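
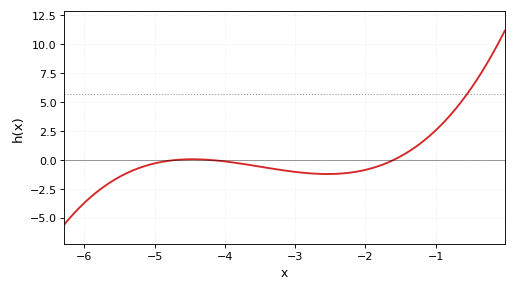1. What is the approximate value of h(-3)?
-1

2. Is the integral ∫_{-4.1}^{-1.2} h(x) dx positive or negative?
negative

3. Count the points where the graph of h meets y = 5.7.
1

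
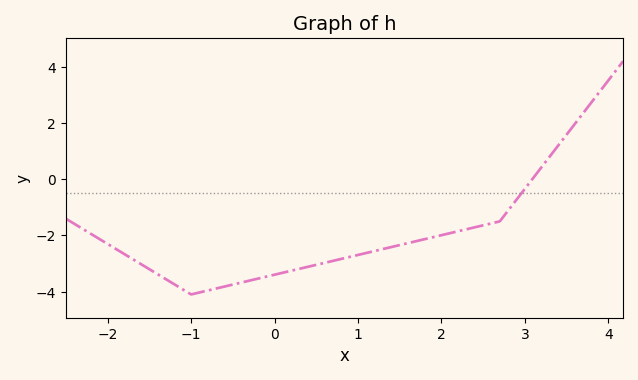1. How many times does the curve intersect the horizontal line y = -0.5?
1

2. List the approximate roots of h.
3.09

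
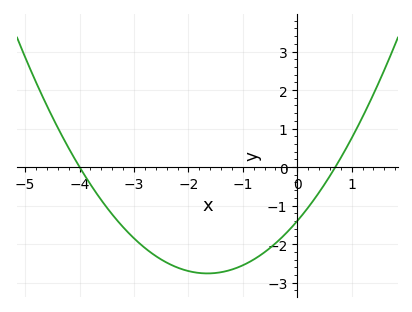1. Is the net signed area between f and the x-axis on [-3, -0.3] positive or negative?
negative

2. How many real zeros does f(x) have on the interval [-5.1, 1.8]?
2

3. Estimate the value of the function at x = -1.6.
-2.8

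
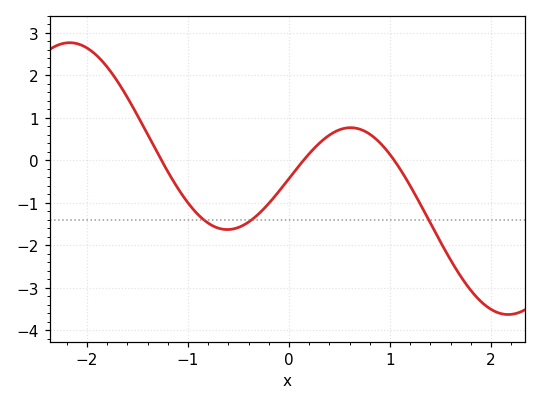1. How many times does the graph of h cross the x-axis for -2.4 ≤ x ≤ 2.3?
3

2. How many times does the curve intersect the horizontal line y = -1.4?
3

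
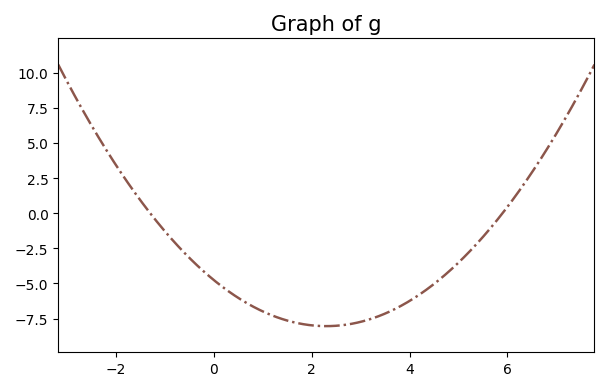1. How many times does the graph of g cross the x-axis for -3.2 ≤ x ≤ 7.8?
2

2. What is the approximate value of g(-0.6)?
-3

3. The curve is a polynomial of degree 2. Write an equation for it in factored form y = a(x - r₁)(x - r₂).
y = 0.62(x + 1.3)(x - 5.9)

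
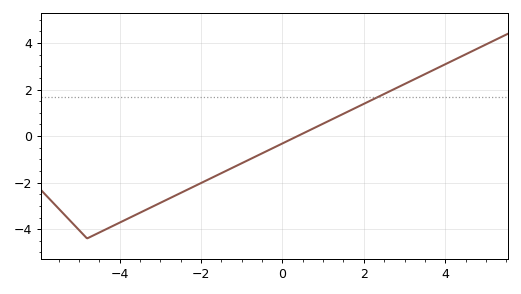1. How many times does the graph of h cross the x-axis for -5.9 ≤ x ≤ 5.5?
1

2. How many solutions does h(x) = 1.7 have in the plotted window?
1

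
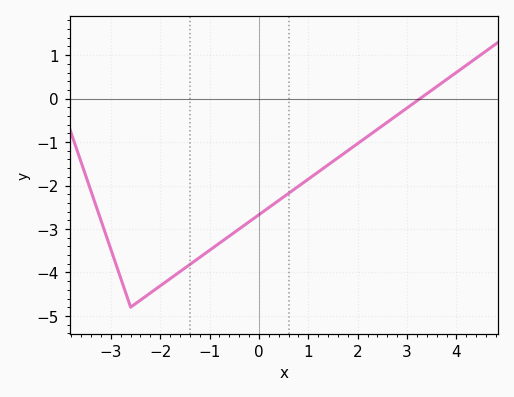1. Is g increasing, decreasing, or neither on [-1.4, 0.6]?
increasing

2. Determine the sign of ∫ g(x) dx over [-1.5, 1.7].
negative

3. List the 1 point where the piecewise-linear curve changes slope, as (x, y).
(-2.6, -4.8)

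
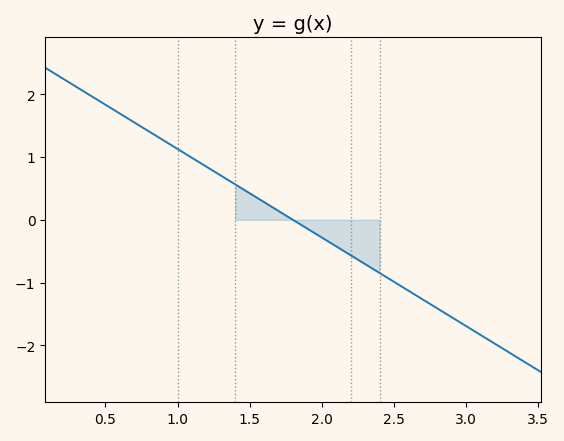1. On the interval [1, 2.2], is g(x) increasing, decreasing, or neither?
decreasing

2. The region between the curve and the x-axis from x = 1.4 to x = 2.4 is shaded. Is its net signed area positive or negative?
negative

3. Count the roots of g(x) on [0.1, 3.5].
1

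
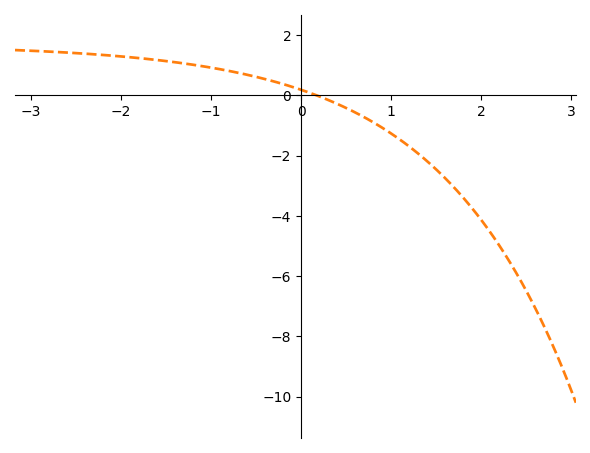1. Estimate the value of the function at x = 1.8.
-3.39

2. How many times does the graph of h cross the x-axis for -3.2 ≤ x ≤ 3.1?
1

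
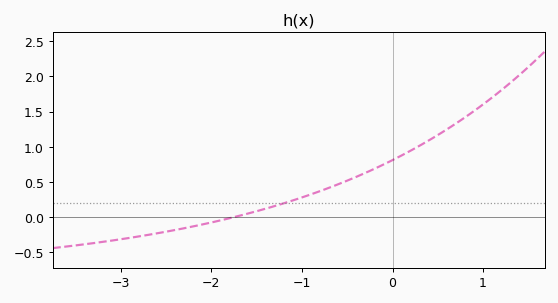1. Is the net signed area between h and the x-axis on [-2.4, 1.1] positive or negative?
positive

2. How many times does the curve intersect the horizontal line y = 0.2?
1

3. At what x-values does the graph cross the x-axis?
-1.75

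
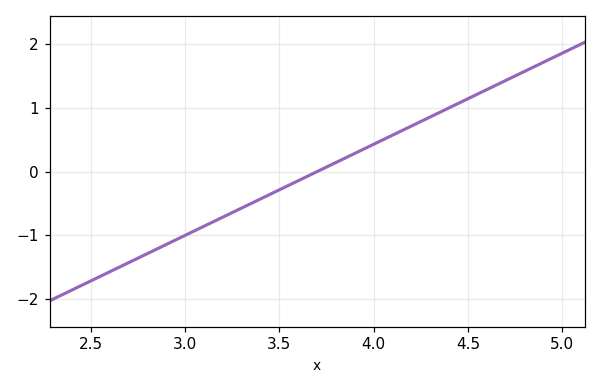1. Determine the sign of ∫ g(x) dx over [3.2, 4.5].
positive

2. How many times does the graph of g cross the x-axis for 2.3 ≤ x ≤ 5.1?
1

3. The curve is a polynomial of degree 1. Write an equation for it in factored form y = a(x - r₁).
y = 1.43(x - 3.7)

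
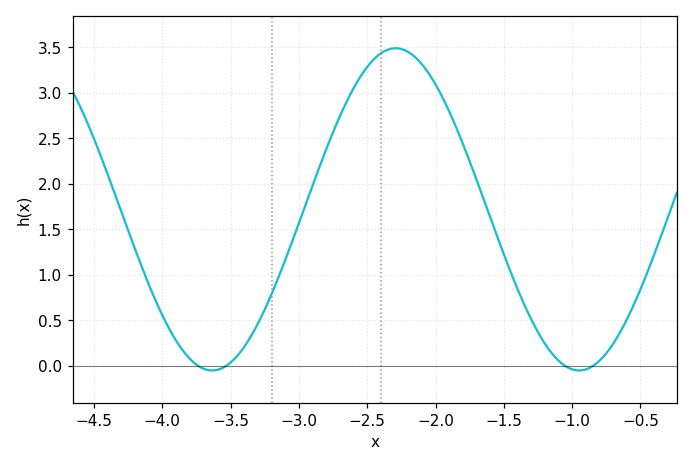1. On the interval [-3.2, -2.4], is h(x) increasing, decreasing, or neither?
increasing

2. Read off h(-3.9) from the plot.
0.281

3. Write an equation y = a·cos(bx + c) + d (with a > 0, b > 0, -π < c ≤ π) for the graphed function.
y = 1.77cos(2.34x - 0.92) + 1.72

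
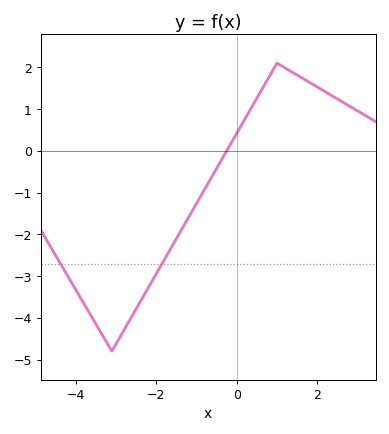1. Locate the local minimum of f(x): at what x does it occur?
-3.1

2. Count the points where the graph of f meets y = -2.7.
2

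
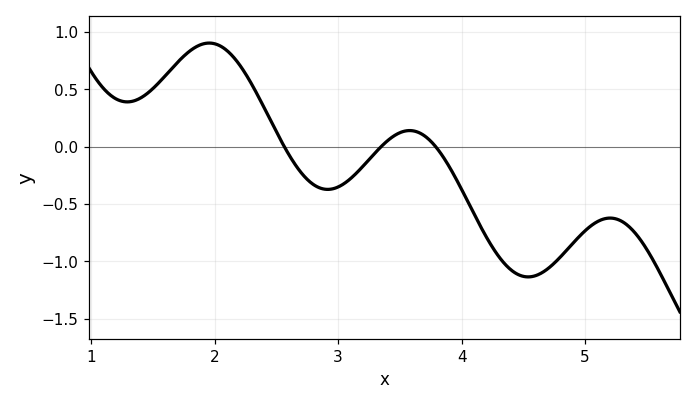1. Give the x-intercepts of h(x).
2.6, 3.3, 3.8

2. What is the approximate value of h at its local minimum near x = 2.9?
-0.35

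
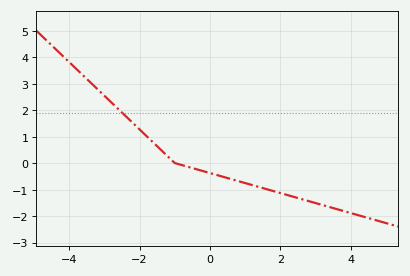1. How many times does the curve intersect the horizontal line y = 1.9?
1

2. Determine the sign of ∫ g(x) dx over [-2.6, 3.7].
negative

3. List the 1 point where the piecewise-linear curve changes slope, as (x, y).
(-1, 0)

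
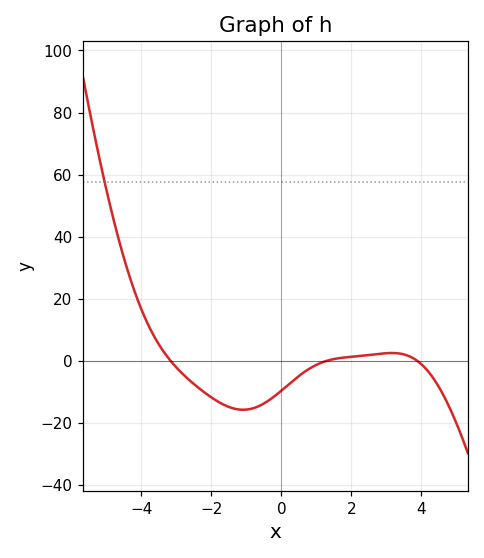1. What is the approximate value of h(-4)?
16.5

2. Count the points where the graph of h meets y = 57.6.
1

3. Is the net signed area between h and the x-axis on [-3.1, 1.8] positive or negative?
negative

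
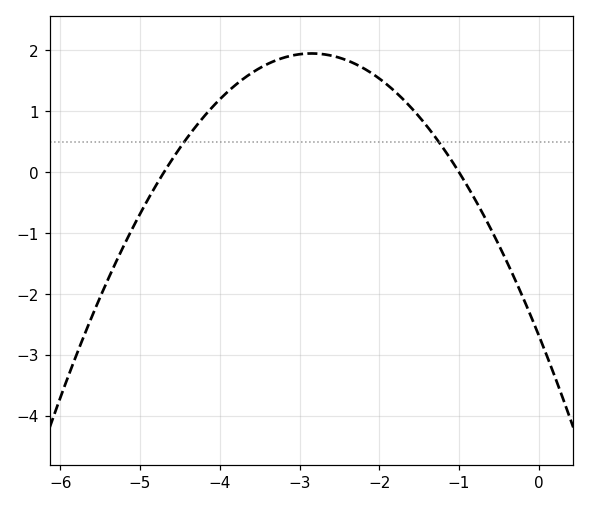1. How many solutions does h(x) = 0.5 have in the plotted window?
2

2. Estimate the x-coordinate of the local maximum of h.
-2.85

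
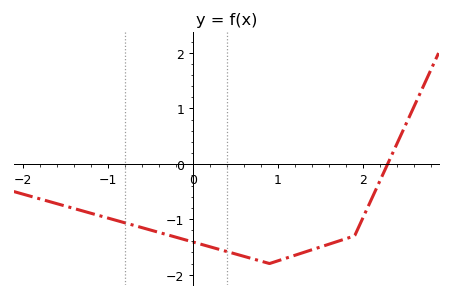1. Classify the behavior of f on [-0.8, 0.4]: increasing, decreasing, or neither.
decreasing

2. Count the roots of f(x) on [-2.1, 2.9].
1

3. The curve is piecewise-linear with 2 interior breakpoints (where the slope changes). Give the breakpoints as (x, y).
(0.9, -1.8); (1.9, -1.3)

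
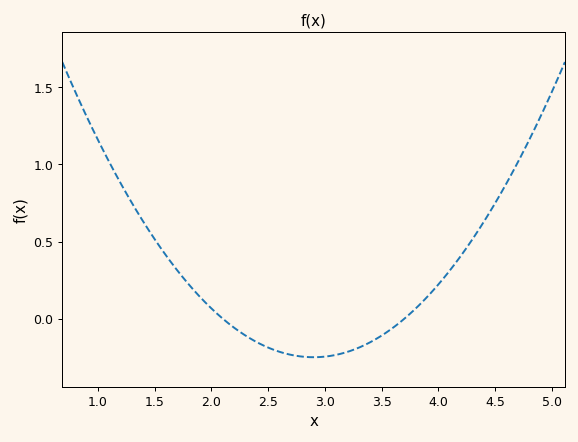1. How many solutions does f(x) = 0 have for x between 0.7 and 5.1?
2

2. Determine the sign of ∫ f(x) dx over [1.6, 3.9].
negative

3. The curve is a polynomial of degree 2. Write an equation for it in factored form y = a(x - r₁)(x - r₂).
y = 0.39(x - 2.1)(x - 3.7)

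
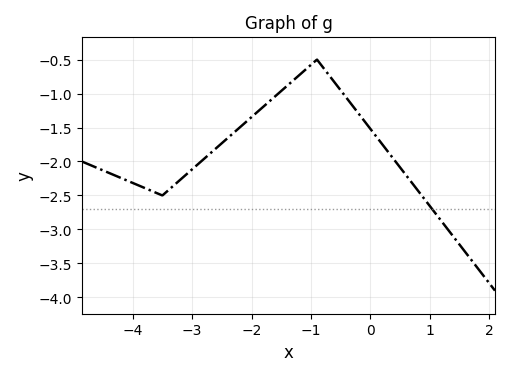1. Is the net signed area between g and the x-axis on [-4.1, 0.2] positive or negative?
negative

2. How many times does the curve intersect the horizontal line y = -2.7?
1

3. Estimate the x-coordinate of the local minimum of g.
-3.5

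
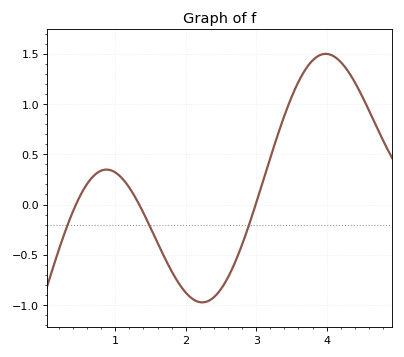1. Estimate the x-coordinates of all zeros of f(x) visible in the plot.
0.442, 1.34, 2.99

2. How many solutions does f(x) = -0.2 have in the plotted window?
3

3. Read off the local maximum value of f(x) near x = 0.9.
0.348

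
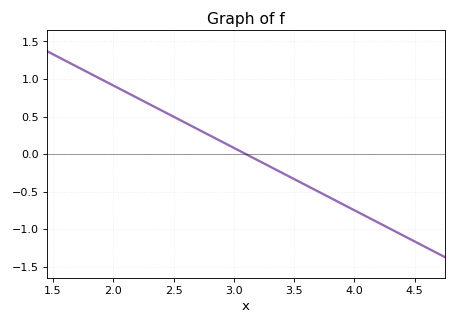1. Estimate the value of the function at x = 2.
0.9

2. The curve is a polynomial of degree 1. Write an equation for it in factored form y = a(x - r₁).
y = -0.83(x - 3.1)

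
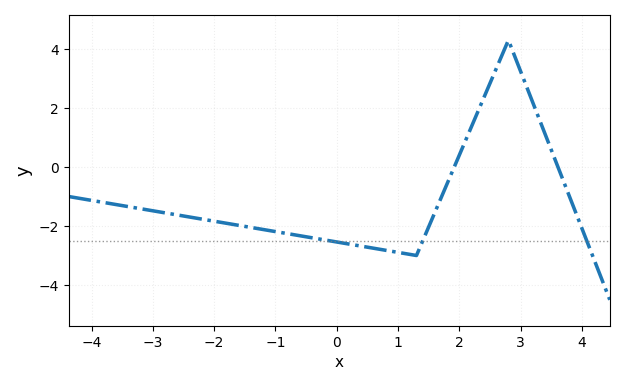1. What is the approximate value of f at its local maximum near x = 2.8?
4.29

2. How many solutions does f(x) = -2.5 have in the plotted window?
3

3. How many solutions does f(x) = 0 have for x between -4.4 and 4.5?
2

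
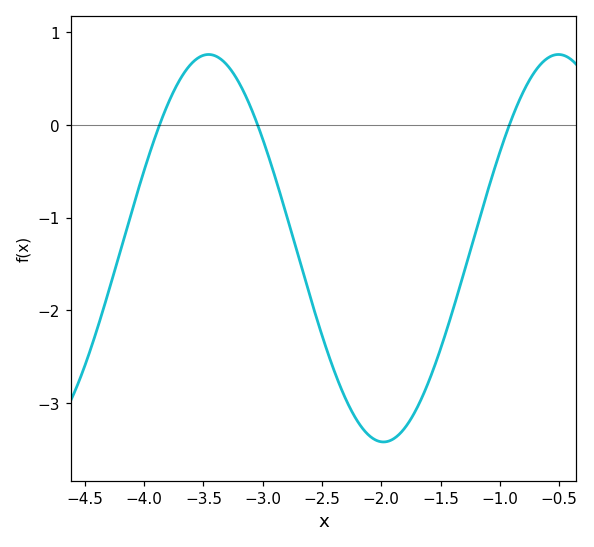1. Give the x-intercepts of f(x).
-3.87, -3.04, -0.92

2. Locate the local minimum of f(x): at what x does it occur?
-1.98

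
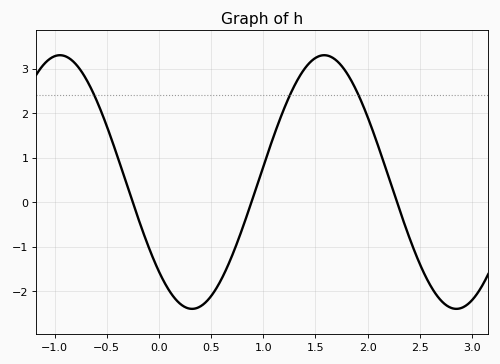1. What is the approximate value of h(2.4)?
-0.791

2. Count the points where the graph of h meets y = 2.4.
3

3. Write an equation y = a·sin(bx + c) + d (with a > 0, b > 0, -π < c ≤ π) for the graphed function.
y = 2.85sin(2.48x - 2.36) + 0.45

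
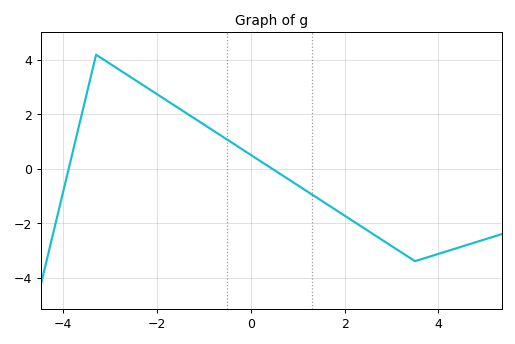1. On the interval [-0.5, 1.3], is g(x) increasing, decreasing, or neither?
decreasing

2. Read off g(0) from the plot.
0.512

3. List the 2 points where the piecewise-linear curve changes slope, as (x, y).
(-3.3, 4.2); (3.5, -3.4)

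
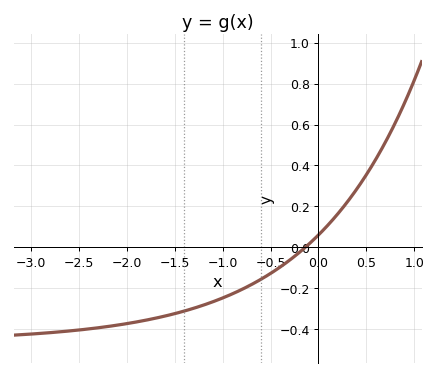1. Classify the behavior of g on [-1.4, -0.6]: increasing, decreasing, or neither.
increasing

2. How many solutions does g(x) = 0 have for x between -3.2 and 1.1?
1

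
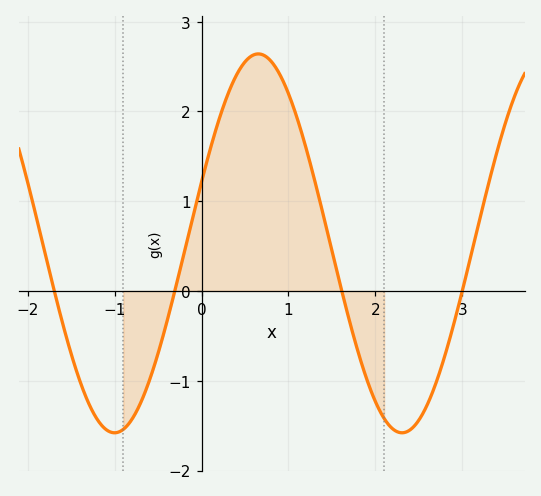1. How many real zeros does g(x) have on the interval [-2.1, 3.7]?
4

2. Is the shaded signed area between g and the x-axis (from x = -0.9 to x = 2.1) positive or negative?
positive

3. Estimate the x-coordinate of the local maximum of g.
0.653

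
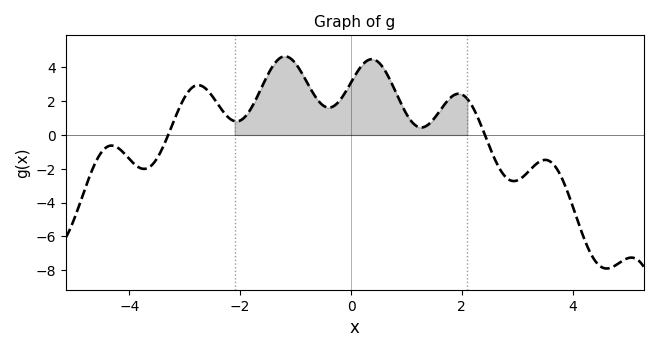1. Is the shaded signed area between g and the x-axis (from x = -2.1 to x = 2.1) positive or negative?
positive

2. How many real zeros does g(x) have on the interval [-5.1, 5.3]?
2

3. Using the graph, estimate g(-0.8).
3.2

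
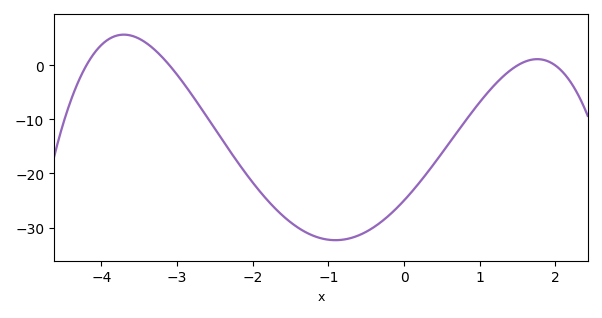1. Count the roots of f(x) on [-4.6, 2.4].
4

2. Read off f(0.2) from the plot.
-22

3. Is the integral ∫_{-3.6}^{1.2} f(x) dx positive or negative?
negative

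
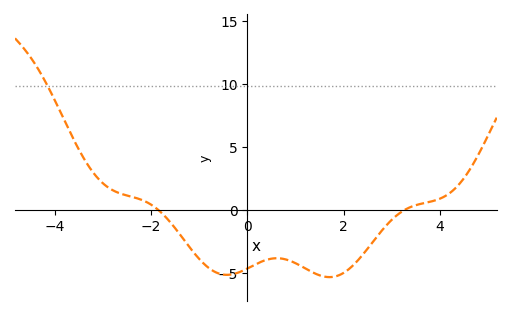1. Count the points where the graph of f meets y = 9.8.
1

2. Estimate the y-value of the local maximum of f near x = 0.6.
-3.86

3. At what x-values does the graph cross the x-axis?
-1.86, 3.28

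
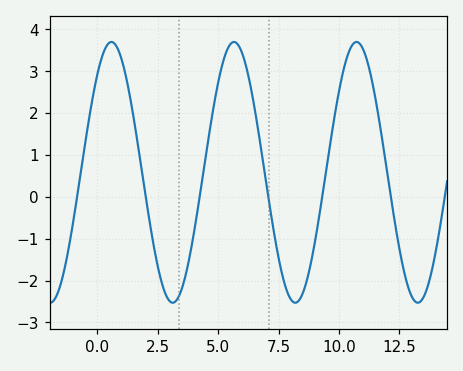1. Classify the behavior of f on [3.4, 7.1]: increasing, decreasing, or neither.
neither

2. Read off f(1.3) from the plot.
2.56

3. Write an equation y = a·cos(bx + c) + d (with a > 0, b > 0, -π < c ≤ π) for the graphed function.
y = 3.11cos(1.24x - 0.732) + 0.58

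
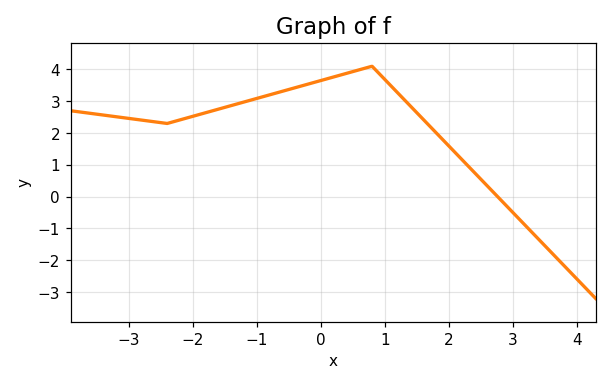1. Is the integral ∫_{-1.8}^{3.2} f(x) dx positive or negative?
positive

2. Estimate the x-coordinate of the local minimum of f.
-2.4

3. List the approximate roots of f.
2.8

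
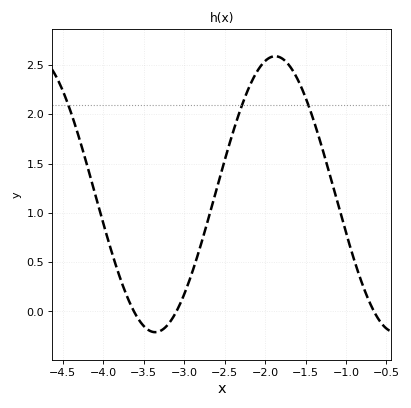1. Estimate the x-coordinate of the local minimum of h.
-3.36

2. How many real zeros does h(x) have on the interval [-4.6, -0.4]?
3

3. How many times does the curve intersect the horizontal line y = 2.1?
3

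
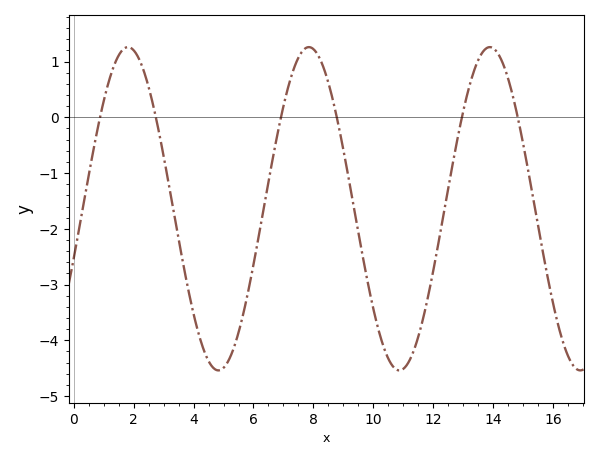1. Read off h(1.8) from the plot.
1.26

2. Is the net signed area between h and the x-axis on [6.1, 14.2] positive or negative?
negative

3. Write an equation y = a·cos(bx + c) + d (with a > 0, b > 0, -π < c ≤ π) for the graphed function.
y = 2.9cos(1.04x - 1.88) - 1.64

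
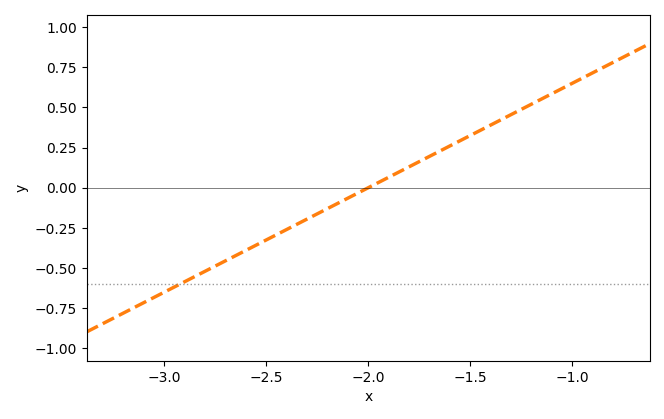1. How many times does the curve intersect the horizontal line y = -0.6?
1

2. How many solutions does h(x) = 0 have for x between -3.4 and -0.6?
1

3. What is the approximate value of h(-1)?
0.65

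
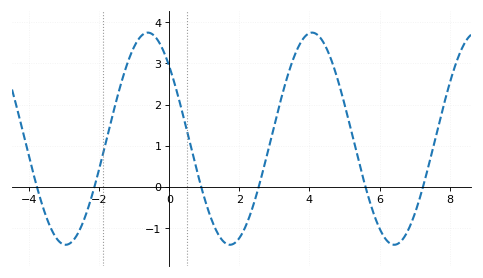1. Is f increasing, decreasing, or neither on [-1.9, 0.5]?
neither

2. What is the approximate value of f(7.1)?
-0.4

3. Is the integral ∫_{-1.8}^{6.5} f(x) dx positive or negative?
positive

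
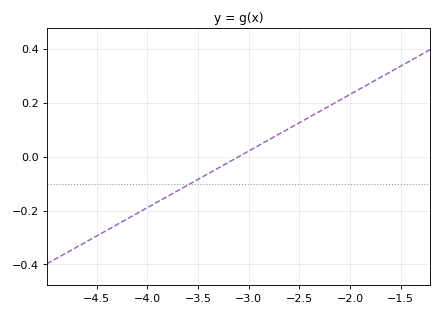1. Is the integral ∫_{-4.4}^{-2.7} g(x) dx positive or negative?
negative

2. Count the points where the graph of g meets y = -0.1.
1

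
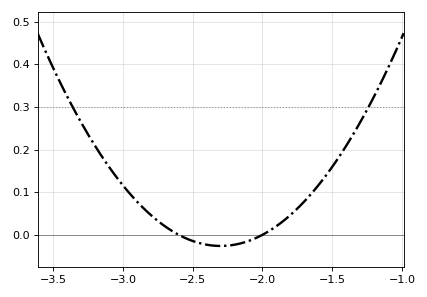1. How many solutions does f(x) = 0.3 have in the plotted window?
2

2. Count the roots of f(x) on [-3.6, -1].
2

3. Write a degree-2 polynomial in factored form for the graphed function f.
y = 0.29(x + 2.6)(x + 2)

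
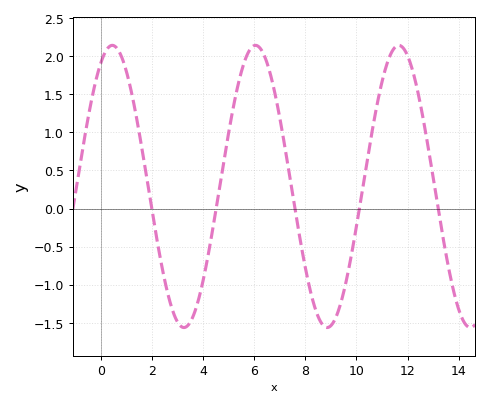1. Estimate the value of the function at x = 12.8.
0.8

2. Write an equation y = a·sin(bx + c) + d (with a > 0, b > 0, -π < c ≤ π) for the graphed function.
y = 1.85sin(1.1x + 1.1) + 0.29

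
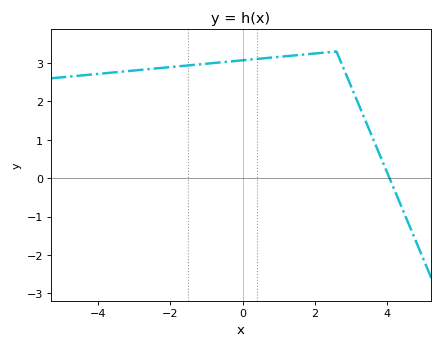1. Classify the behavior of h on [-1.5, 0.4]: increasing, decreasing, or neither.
increasing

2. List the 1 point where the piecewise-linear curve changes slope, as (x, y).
(2.6, 3.3)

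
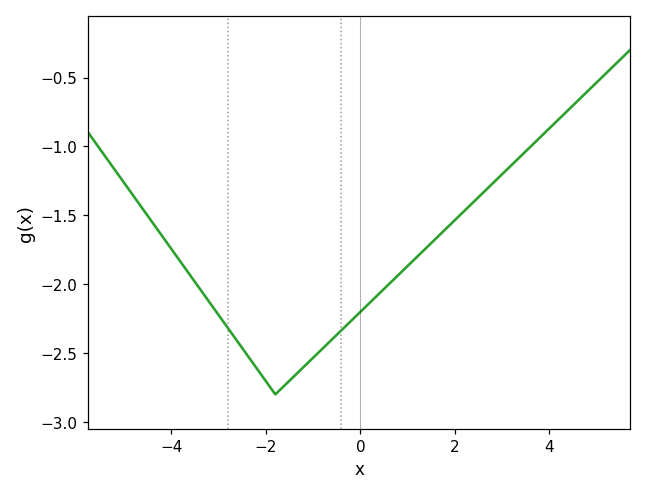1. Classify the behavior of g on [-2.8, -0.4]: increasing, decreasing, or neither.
neither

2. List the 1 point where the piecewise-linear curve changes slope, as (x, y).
(-1.8, -2.8)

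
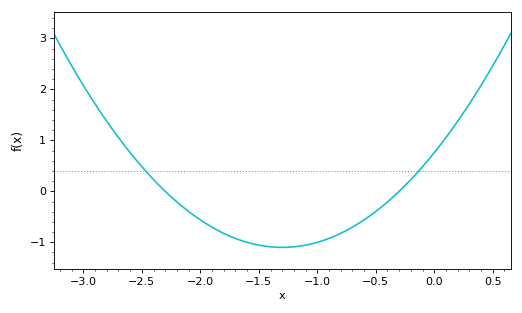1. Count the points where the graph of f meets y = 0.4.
2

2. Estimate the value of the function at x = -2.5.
0.484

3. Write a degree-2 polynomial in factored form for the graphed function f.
y = 1.1(x + 2.3)(x + 0.3)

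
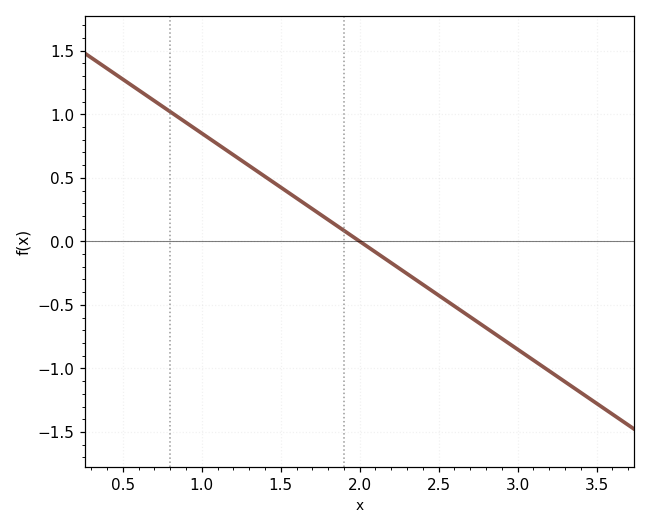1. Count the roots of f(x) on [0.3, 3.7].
1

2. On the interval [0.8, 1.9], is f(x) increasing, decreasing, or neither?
decreasing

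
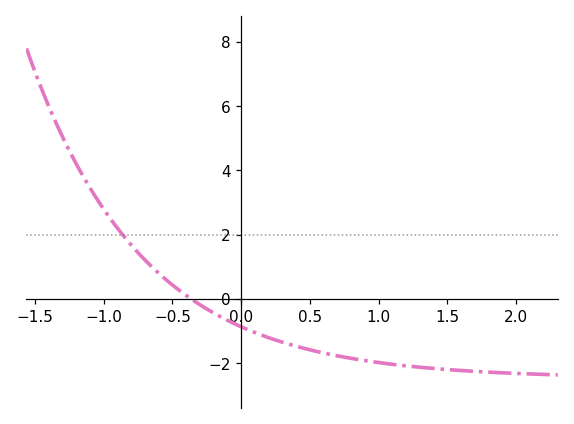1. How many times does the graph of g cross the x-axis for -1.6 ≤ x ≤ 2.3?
1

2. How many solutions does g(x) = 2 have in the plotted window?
1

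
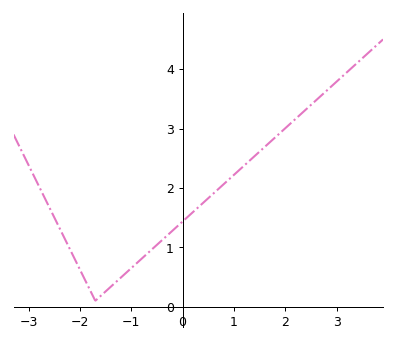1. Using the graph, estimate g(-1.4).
0.335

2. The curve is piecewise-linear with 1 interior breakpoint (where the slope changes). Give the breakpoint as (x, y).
(-1.7, 0.1)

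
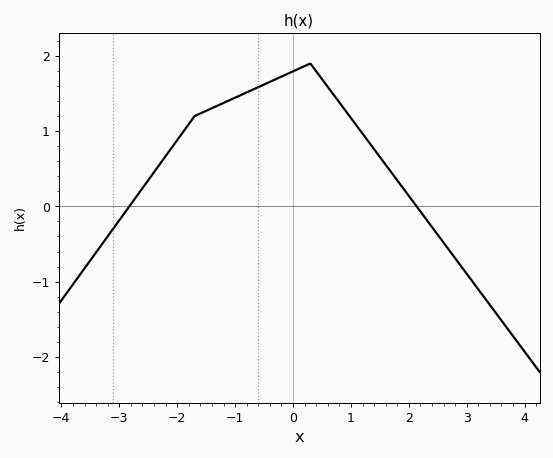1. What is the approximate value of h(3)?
-0.9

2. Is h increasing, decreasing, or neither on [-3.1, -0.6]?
increasing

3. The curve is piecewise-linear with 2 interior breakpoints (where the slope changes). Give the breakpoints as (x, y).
(-1.7, 1.2); (0.3, 1.9)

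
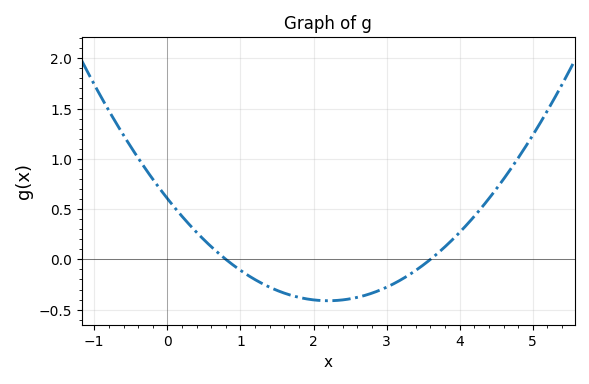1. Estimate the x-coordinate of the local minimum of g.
2.2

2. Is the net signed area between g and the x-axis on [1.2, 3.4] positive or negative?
negative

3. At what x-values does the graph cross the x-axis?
0.8, 3.6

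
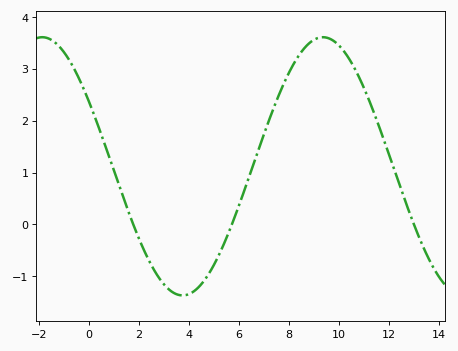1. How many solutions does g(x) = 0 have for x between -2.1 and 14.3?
3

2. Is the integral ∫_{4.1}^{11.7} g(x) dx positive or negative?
positive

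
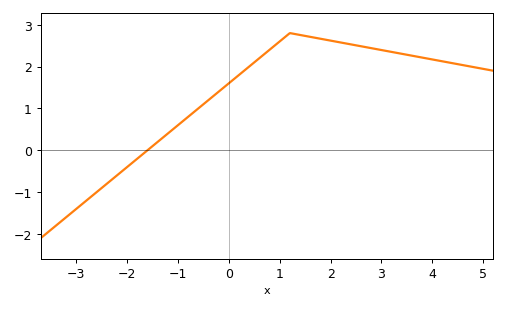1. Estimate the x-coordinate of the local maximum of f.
1.2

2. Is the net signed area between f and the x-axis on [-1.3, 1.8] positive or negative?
positive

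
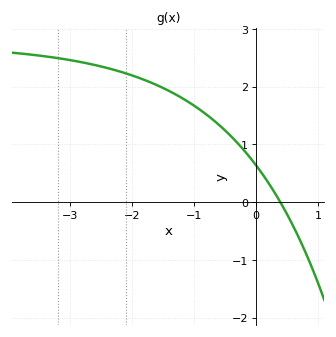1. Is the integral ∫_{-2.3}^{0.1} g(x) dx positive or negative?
positive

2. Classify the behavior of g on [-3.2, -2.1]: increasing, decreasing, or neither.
decreasing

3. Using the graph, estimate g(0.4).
-0.013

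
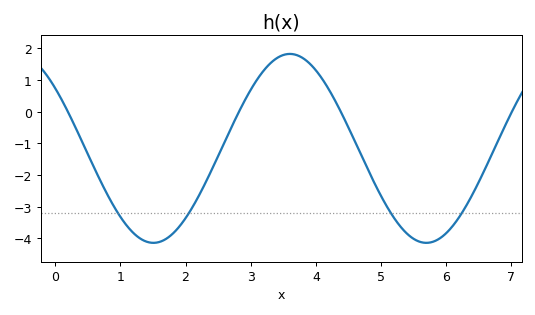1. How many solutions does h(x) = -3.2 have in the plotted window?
4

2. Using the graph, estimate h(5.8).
-4.1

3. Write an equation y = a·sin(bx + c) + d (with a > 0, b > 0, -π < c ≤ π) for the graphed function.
y = 2.98sin(1.5x + 2.45) - 1.16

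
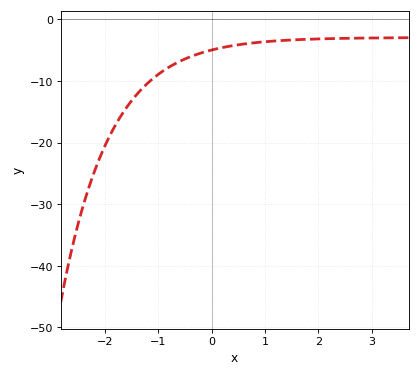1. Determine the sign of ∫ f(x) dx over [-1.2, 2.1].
negative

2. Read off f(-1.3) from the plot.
-11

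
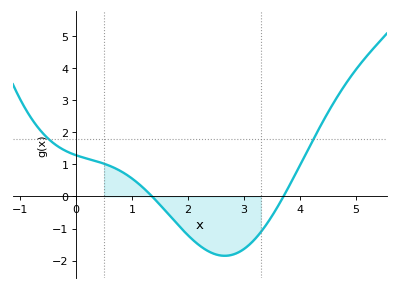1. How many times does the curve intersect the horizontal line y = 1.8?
2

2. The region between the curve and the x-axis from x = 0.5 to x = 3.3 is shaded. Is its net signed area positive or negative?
negative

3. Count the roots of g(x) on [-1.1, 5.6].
2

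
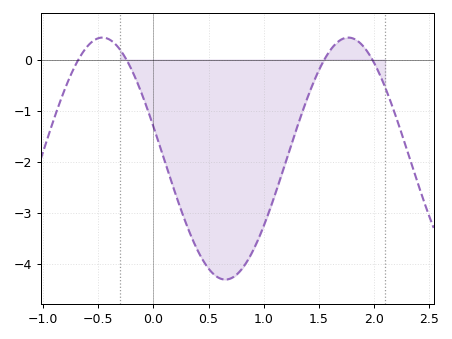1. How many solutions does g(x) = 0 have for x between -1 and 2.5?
4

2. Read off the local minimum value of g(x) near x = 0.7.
-4.3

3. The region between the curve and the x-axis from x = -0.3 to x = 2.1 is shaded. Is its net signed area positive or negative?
negative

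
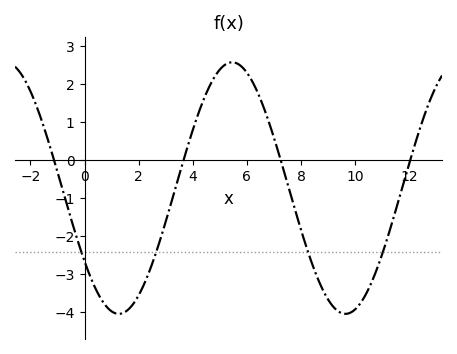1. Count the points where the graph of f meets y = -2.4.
4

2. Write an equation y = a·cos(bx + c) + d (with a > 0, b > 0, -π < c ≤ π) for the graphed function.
y = 3.31cos(0.75x + 2.2) - 0.73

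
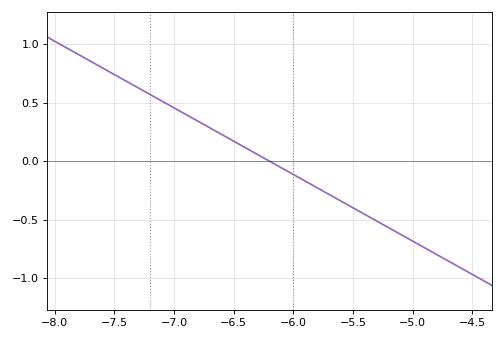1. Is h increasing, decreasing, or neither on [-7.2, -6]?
decreasing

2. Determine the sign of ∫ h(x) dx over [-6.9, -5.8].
positive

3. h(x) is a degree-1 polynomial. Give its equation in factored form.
y = -0.57(x + 6.2)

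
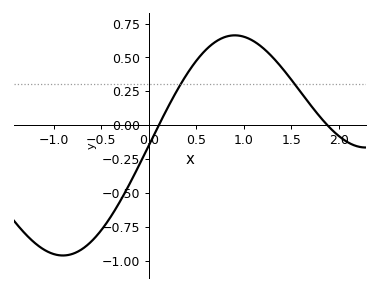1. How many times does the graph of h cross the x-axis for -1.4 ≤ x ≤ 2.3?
2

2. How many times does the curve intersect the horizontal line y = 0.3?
2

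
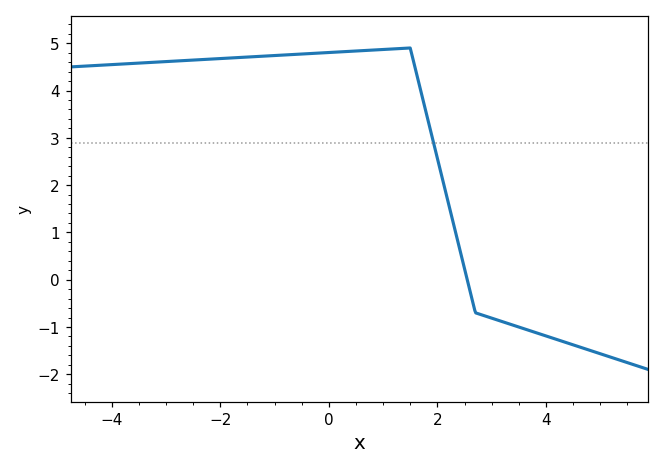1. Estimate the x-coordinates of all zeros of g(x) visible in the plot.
2.6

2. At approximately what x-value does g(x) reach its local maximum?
1.4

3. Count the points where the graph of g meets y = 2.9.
1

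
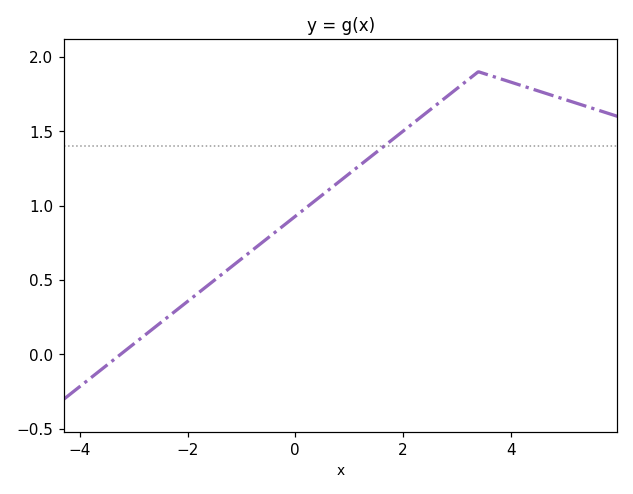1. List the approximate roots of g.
-3.2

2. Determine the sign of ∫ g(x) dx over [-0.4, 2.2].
positive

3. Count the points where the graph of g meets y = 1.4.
1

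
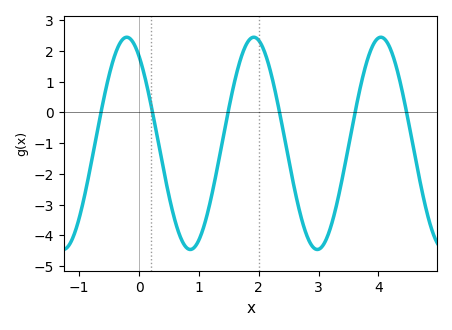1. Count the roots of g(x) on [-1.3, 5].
6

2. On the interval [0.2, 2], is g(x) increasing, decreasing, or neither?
neither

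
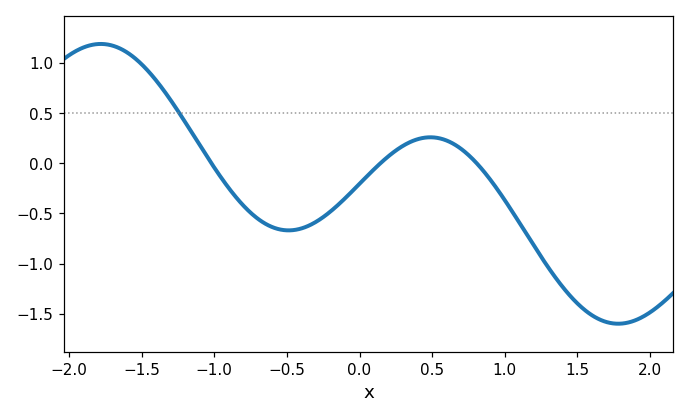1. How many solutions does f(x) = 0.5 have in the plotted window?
1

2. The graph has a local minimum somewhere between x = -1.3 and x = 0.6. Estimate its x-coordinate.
-0.5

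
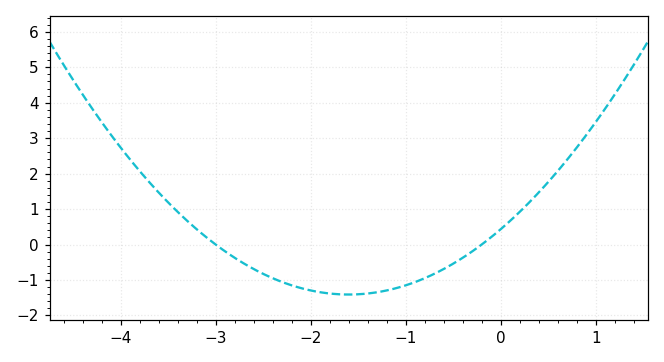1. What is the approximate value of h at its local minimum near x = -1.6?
-1.41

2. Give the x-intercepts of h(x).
-3, -0.2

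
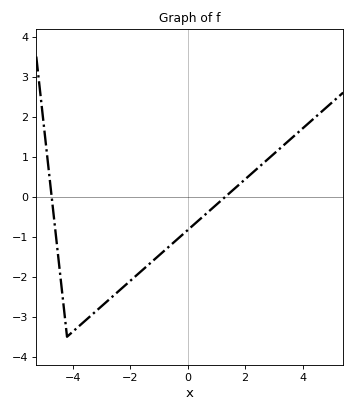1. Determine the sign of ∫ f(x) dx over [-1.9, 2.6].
negative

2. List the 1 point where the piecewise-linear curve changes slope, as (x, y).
(-4.2, -3.5)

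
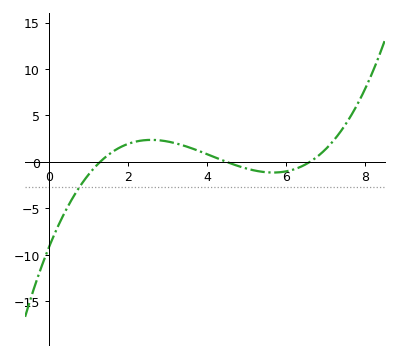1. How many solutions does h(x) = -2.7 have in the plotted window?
1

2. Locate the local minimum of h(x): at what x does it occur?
5.6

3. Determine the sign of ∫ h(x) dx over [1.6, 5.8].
positive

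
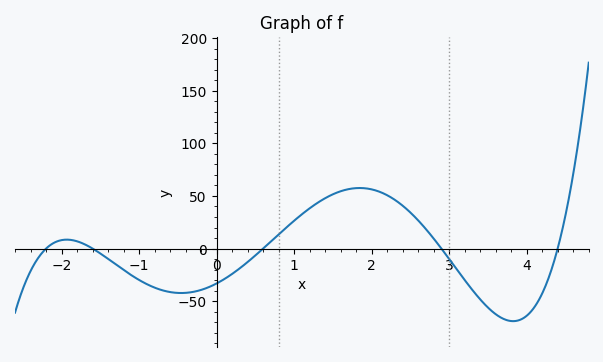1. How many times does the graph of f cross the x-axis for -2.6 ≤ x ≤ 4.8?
5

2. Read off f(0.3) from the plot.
-18.7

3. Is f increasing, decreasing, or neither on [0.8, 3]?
neither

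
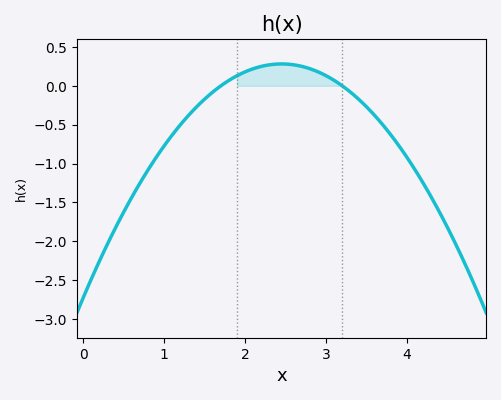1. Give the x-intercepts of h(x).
1.7, 3.2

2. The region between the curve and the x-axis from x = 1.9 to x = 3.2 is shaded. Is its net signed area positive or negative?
positive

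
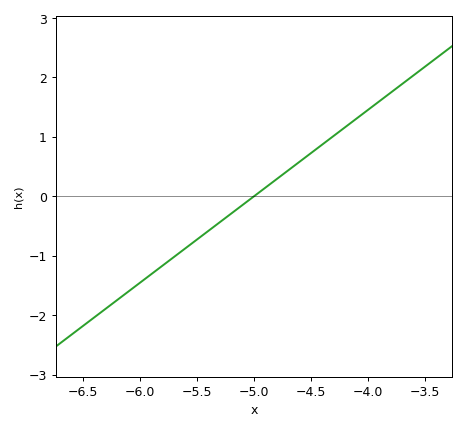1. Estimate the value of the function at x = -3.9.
1.6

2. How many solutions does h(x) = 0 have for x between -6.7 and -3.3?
1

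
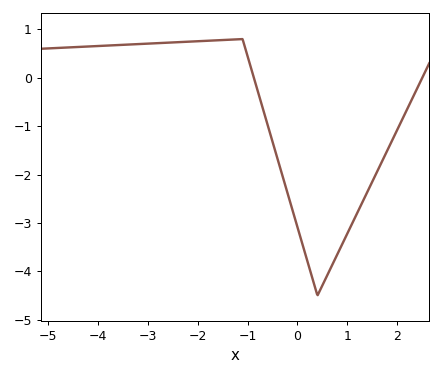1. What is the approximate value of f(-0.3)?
-2.03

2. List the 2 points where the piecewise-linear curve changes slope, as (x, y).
(-1.1, 0.8); (0.4, -4.5)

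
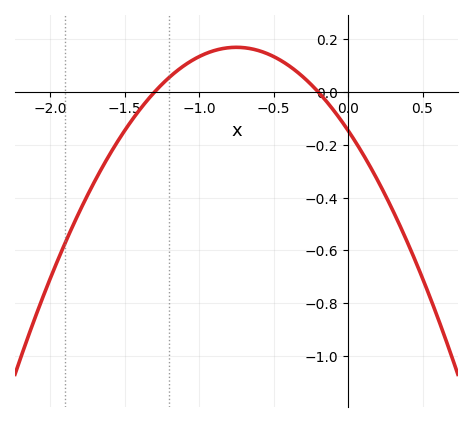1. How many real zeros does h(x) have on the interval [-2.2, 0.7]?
2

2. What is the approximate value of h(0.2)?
-0.34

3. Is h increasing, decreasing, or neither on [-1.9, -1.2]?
increasing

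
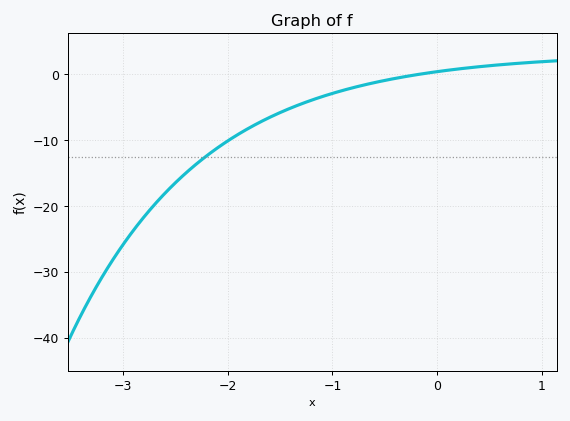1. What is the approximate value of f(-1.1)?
-3.38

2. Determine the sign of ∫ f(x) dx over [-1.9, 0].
negative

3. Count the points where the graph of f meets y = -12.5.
1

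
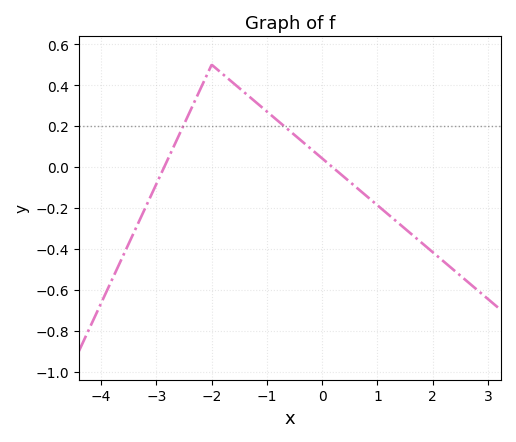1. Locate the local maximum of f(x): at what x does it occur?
-2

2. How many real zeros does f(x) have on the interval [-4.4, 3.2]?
2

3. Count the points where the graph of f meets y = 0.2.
2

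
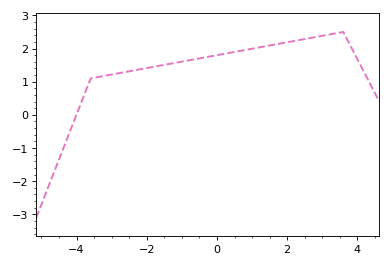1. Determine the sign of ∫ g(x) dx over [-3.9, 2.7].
positive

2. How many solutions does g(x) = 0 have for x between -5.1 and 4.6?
1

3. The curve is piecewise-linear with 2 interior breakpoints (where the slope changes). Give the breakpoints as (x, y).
(-3.6, 1.1); (3.6, 2.5)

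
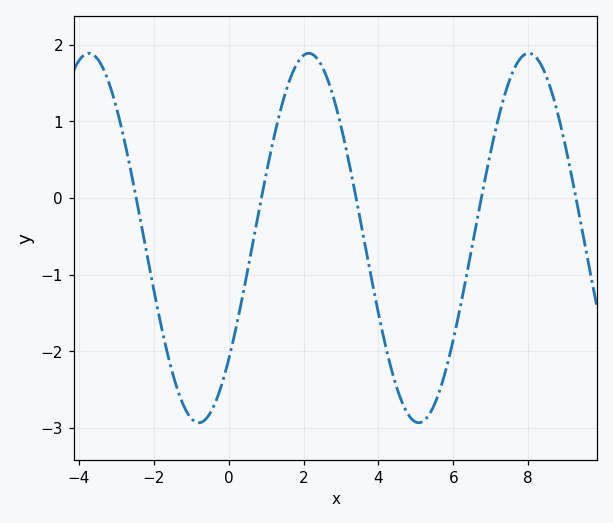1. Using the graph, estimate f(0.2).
-1.69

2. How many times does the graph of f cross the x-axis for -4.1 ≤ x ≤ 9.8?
5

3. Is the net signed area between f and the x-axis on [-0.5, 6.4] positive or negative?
negative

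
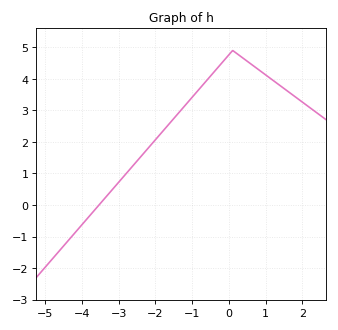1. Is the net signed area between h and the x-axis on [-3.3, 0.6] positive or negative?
positive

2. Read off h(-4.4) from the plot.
-1.2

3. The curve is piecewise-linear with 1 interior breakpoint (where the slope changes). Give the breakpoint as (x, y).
(0.1, 4.9)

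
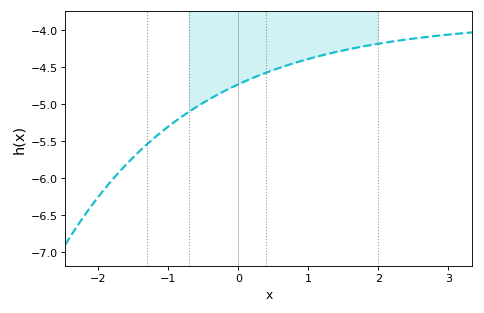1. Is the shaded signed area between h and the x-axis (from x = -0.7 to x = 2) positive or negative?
negative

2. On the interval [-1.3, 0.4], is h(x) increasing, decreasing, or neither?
increasing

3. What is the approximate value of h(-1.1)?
-5.4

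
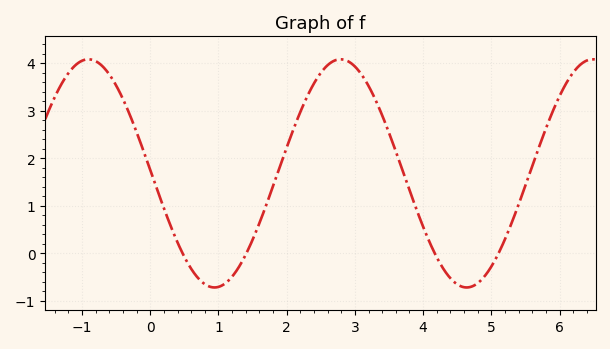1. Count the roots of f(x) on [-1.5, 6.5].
4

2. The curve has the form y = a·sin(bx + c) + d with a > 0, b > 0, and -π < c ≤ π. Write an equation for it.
y = 2.4sin(1.7x + 3.11) + 1.68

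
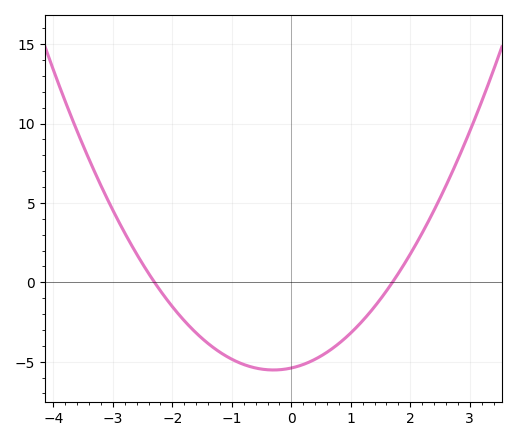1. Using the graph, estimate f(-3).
4.5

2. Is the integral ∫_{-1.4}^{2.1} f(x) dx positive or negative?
negative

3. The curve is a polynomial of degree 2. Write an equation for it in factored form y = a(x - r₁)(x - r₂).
y = 1.38(x + 2.3)(x - 1.7)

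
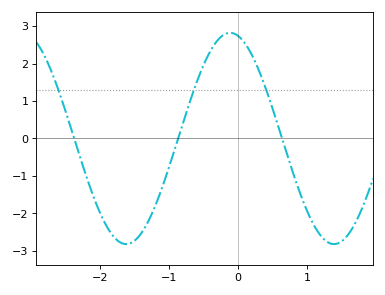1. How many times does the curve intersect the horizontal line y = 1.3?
3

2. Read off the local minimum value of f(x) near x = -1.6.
-2.82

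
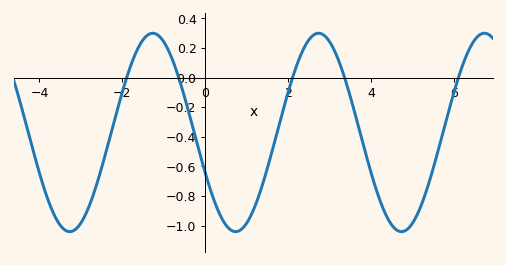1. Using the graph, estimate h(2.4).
0.21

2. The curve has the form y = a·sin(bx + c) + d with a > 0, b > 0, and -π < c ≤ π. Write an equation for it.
y = 0.67sin(1.57x - 2.72) - 0.37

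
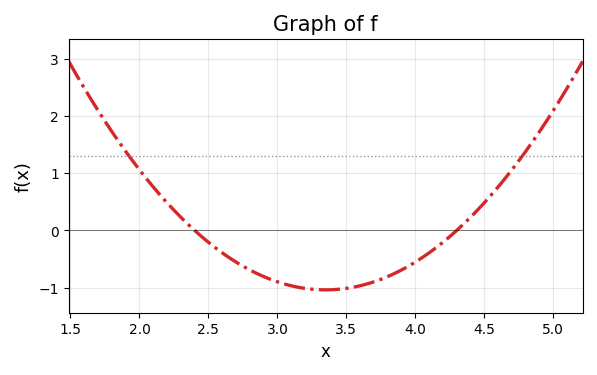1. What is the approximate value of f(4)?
-0.6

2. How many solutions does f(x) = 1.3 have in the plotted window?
2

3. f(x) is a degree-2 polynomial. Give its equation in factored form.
y = 1.15(x - 2.4)(x - 4.3)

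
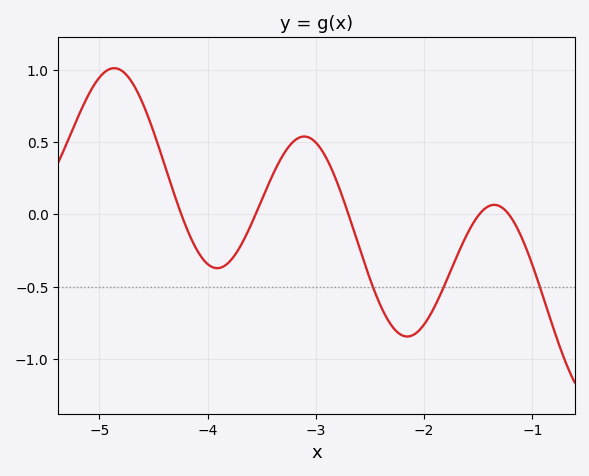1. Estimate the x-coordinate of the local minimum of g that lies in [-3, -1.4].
-2.2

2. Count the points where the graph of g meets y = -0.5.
3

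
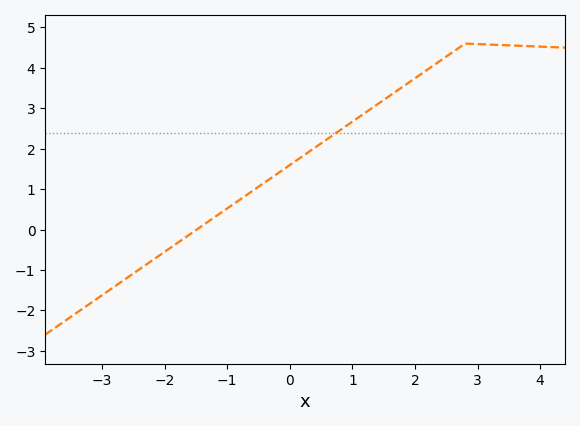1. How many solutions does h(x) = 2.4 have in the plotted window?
1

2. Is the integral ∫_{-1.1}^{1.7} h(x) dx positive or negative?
positive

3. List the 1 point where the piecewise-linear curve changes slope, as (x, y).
(2.8, 4.6)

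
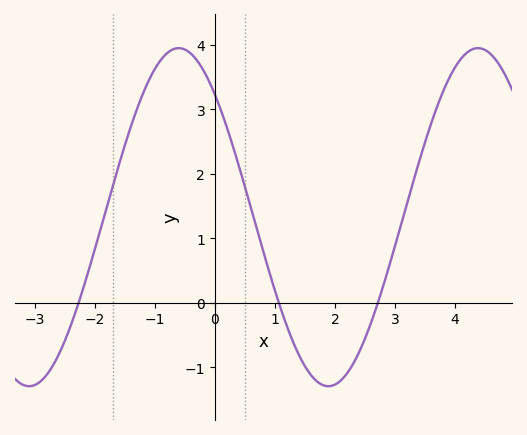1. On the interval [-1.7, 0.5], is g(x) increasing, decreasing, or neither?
neither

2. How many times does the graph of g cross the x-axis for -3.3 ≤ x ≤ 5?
3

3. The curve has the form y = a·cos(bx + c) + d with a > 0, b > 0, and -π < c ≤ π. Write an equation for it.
y = 2.62cos(1.3x + 0.76) + 1.33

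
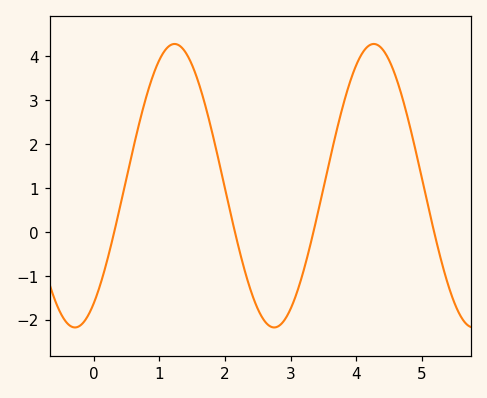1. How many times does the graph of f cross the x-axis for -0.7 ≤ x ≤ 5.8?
4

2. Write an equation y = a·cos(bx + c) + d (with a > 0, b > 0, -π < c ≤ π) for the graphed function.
y = 3.23cos(2.1x - 2.5) + 1.05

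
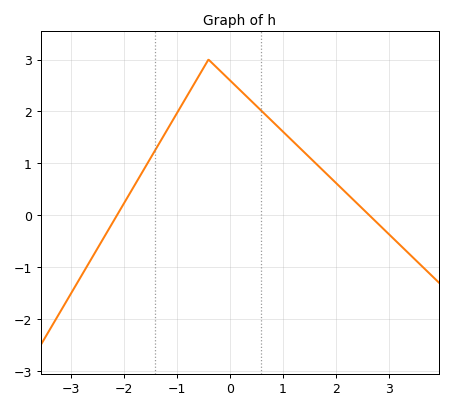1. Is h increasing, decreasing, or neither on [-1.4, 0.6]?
neither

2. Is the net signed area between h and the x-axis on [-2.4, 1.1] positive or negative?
positive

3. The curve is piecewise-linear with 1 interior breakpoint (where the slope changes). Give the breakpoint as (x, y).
(-0.4, 3)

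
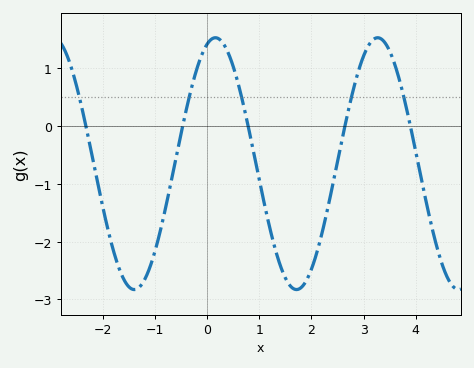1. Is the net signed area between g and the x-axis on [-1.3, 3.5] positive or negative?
negative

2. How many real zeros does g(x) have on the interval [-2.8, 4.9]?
5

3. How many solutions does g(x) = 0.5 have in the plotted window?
5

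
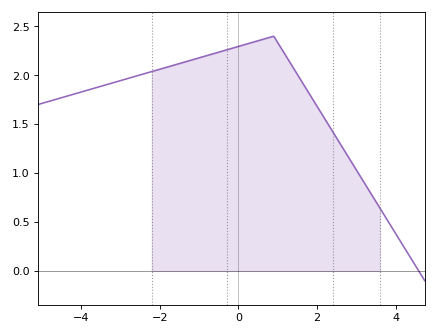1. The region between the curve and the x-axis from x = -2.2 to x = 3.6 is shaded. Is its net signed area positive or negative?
positive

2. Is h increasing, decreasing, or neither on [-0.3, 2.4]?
neither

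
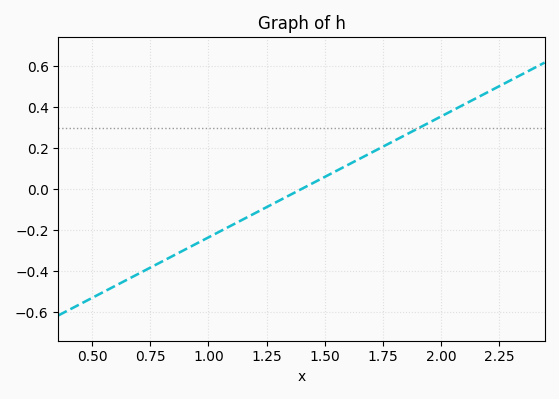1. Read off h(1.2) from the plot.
-0.118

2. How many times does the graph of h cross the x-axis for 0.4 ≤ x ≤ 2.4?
1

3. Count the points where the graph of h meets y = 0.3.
1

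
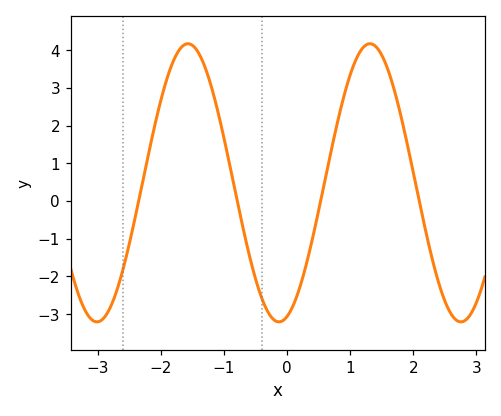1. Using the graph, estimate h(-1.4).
3.92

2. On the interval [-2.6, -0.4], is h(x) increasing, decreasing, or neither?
neither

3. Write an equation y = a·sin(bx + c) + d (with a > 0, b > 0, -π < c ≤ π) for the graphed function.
y = 3.69sin(2.18x - 1.29) + 0.48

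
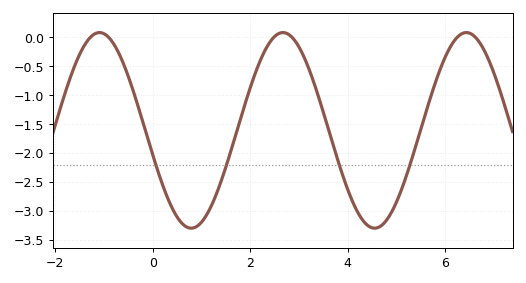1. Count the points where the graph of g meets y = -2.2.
4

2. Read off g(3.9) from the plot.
-2.4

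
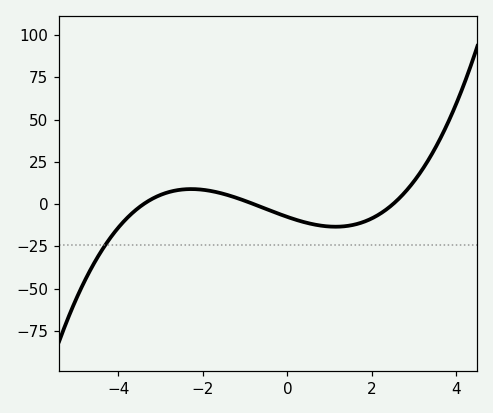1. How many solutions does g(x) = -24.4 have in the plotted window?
1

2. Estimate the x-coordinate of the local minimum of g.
1.14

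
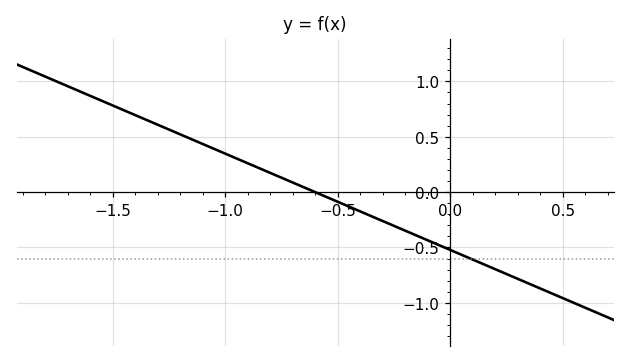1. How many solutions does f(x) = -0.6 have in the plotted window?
1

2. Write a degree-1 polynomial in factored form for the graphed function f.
y = -0.87(x + 0.6)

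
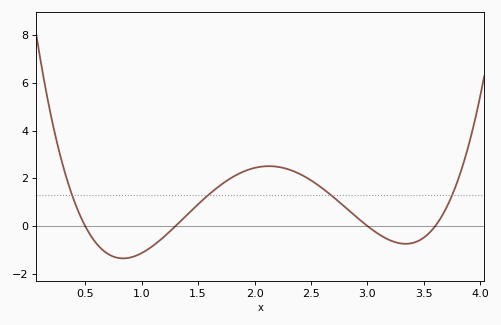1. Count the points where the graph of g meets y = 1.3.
4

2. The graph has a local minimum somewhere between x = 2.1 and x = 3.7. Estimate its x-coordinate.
3.3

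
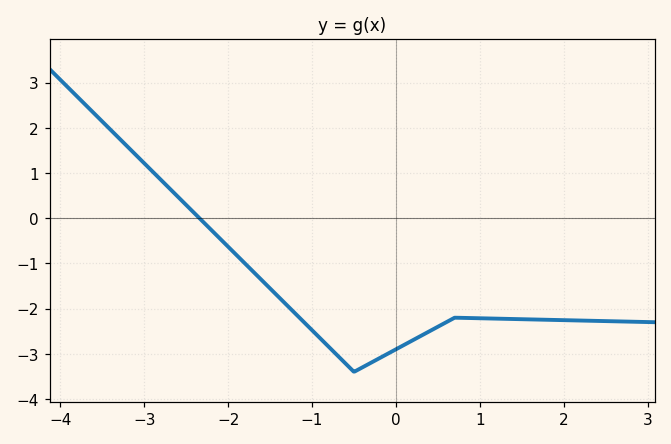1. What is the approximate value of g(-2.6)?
0.48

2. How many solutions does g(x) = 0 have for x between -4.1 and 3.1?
1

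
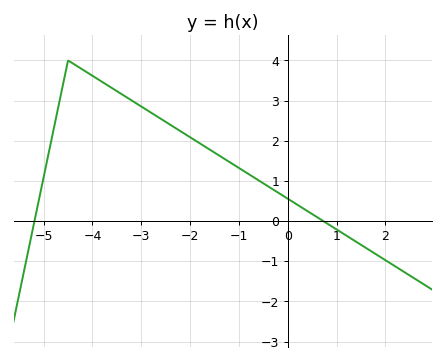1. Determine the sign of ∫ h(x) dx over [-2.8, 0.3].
positive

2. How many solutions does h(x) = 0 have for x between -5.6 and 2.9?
2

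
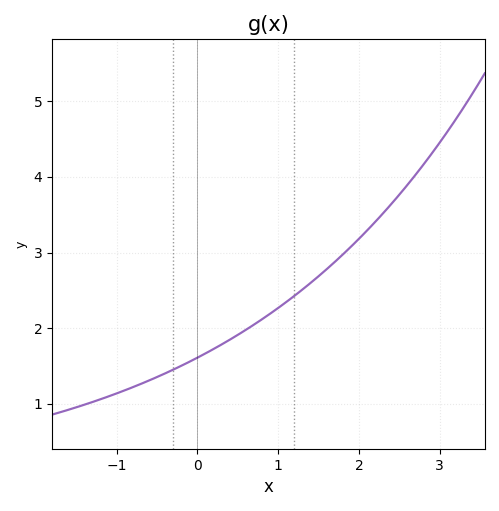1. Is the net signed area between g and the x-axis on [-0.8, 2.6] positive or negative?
positive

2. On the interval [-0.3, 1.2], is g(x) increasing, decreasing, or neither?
increasing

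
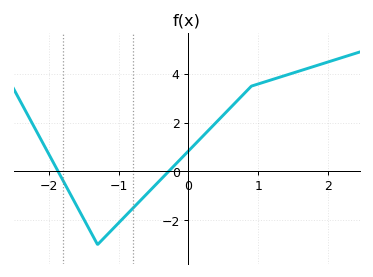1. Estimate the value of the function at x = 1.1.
3.68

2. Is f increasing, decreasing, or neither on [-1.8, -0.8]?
neither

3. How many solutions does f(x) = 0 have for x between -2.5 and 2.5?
2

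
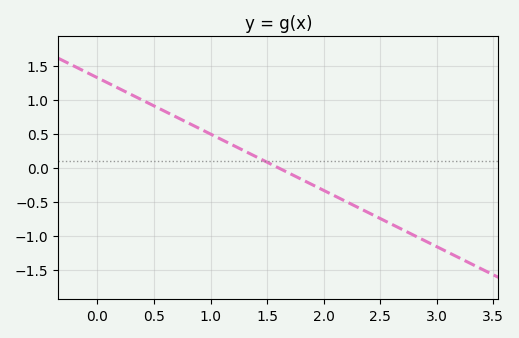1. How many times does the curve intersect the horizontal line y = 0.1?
1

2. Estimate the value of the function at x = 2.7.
-0.913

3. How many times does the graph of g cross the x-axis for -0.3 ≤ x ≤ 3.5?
1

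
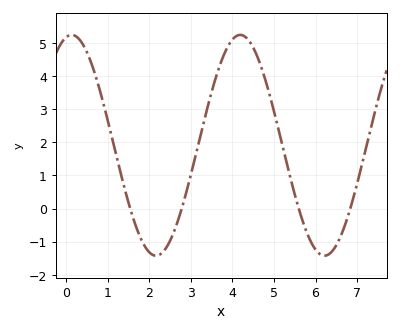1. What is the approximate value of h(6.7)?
-0.5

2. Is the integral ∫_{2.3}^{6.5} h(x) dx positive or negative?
positive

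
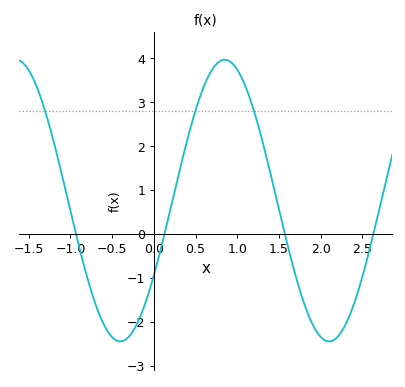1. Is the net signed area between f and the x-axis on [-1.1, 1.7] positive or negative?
positive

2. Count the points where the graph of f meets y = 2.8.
3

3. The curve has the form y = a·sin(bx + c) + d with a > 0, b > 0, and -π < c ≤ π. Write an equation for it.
y = 3.21sin(2.51x - 0.56) + 0.76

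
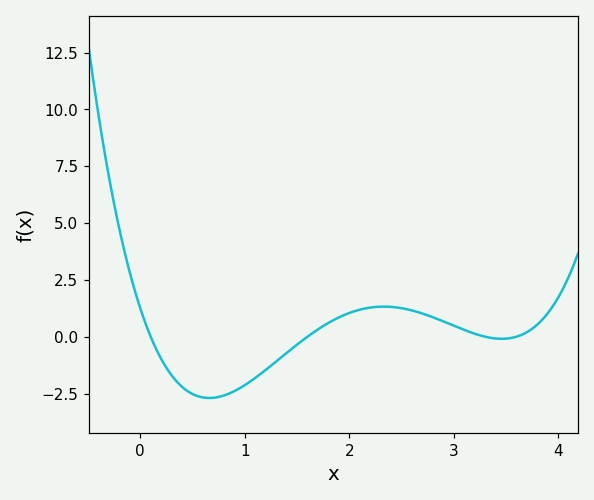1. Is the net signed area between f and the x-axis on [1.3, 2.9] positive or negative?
positive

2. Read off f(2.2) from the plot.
1.28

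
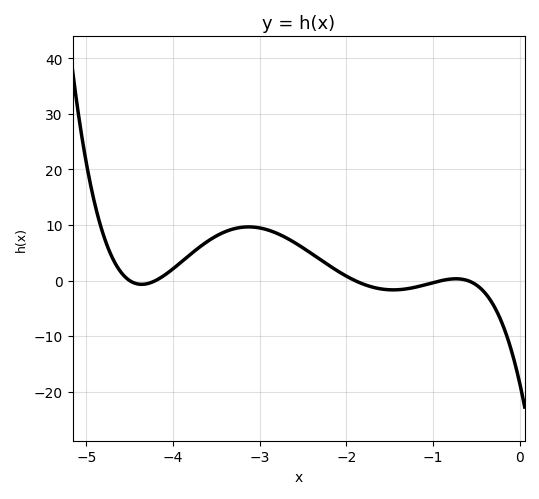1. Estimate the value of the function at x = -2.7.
7.76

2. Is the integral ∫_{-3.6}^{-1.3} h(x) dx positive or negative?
positive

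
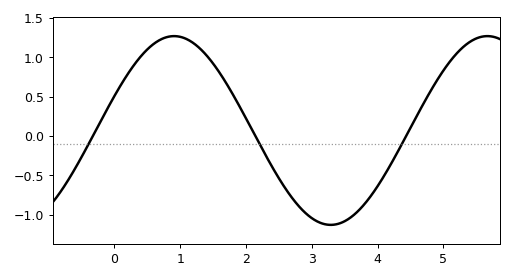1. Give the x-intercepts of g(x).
-0.3, 2.1, 4.4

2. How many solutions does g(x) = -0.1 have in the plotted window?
3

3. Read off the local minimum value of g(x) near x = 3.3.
-1.15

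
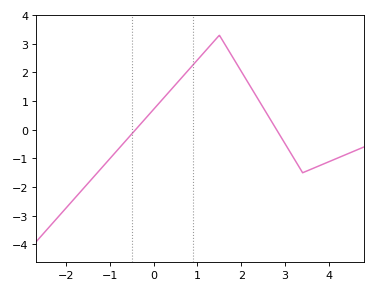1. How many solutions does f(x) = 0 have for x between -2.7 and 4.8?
2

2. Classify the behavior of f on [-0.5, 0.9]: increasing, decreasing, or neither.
increasing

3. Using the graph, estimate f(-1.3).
-1.52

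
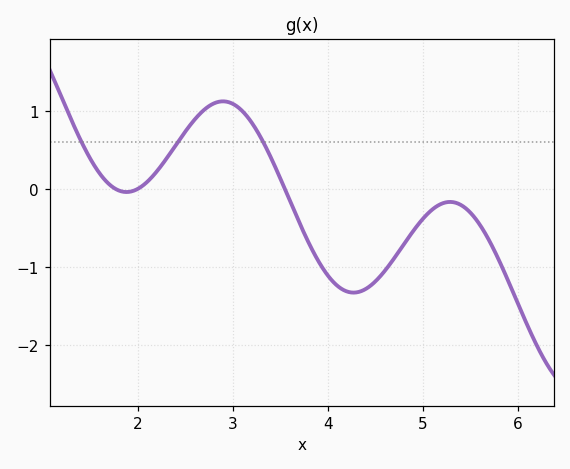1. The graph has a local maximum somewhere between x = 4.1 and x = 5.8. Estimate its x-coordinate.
5.3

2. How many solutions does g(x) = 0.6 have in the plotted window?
3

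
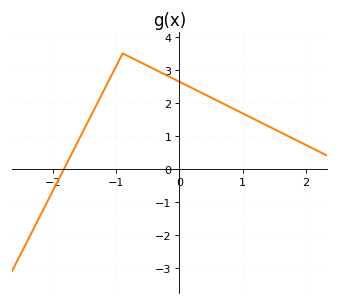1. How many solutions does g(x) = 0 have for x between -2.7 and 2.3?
1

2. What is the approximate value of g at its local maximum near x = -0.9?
3.5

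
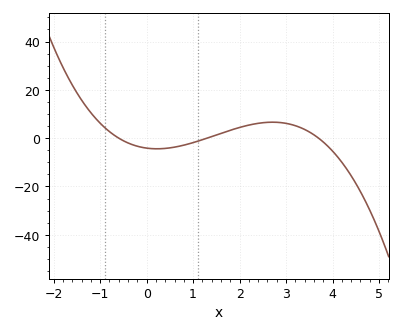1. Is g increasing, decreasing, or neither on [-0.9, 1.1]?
neither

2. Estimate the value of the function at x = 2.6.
6.54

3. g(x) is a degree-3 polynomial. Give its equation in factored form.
y = -1.43(x + 0.6)(x - 1.3)(x - 3.7)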